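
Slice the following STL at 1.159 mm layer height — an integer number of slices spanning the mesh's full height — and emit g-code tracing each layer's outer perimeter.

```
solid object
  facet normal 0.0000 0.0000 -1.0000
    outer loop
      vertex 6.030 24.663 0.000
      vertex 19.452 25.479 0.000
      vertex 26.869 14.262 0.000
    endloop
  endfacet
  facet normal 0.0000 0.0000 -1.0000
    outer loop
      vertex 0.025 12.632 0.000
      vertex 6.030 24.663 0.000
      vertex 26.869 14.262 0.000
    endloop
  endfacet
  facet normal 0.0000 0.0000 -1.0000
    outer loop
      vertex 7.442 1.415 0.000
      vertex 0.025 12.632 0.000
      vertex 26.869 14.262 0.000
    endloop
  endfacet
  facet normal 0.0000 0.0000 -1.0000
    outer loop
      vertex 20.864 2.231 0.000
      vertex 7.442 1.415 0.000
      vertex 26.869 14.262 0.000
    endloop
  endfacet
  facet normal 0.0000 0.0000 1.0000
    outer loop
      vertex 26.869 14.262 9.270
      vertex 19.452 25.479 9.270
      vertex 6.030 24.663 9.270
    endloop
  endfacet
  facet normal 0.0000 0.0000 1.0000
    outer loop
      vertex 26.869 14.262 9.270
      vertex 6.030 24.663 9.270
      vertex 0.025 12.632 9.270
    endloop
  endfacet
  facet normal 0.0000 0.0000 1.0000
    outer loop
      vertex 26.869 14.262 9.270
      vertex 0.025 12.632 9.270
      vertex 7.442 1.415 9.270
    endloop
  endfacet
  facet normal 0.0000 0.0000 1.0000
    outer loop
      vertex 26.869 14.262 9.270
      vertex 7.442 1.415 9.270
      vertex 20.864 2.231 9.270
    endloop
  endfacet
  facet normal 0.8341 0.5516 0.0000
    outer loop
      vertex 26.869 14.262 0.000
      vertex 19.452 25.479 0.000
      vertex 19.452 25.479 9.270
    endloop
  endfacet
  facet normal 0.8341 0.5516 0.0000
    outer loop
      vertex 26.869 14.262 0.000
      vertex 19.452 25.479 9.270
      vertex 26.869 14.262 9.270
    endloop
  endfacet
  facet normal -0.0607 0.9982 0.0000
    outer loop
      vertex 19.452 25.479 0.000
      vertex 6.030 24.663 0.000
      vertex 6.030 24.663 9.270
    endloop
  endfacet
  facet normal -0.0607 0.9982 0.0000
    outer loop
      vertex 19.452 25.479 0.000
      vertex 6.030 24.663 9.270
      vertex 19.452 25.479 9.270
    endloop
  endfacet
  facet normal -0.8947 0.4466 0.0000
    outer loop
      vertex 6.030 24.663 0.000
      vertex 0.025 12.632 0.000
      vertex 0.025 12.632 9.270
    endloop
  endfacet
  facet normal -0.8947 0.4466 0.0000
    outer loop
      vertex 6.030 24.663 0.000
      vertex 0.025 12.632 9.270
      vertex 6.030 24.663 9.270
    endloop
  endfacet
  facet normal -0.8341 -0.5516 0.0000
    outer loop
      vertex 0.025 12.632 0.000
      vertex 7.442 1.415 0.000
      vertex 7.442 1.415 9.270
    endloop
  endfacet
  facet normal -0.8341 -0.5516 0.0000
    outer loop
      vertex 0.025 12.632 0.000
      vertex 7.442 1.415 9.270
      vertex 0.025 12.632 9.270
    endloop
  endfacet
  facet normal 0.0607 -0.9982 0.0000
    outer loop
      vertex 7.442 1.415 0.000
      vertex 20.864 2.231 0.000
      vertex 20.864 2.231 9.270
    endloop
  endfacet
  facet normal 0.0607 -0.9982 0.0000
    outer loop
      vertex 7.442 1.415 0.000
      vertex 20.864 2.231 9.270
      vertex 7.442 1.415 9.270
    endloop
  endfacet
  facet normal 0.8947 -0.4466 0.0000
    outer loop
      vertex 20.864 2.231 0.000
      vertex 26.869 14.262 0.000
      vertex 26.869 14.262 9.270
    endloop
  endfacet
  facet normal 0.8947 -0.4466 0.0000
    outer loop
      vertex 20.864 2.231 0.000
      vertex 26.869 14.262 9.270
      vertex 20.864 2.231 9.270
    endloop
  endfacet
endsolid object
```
; perimeter-only toolpath
G21 ; units = mm
G90 ; absolute positioning
G28 ; home
; layer 1
G0 Z1.159
G0 X26.869 Y14.262
G1 X19.452 Y25.479
G1 X6.030 Y24.663
G1 X0.025 Y12.632
G1 X7.442 Y1.415
G1 X20.864 Y2.231
G1 X26.869 Y14.262
; layer 2
G0 Z2.317
G0 X26.869 Y14.262
G1 X19.452 Y25.479
G1 X6.030 Y24.663
G1 X0.025 Y12.632
G1 X7.442 Y1.415
G1 X20.864 Y2.231
G1 X26.869 Y14.262
; layer 3
G0 Z3.476
G0 X26.869 Y14.262
G1 X19.452 Y25.479
G1 X6.030 Y24.663
G1 X0.025 Y12.632
G1 X7.442 Y1.415
G1 X20.864 Y2.231
G1 X26.869 Y14.262
; layer 4
G0 Z4.635
G0 X26.869 Y14.262
G1 X19.452 Y25.479
G1 X6.030 Y24.663
G1 X0.025 Y12.632
G1 X7.442 Y1.415
G1 X20.864 Y2.231
G1 X26.869 Y14.262
; layer 5
G0 Z5.794
G0 X26.869 Y14.262
G1 X19.452 Y25.479
G1 X6.030 Y24.663
G1 X0.025 Y12.632
G1 X7.442 Y1.415
G1 X20.864 Y2.231
G1 X26.869 Y14.262
; layer 6
G0 Z6.952
G0 X26.869 Y14.262
G1 X19.452 Y25.479
G1 X6.030 Y24.663
G1 X0.025 Y12.632
G1 X7.442 Y1.415
G1 X20.864 Y2.231
G1 X26.869 Y14.262
; layer 7
G0 Z8.111
G0 X26.869 Y14.262
G1 X19.452 Y25.479
G1 X6.030 Y24.663
G1 X0.025 Y12.632
G1 X7.442 Y1.415
G1 X20.864 Y2.231
G1 X26.869 Y14.262
; layer 8
G0 Z9.270
G0 X26.869 Y14.262
G1 X19.452 Y25.479
G1 X6.030 Y24.663
G1 X0.025 Y12.632
G1 X7.442 Y1.415
G1 X20.864 Y2.231
G1 X26.869 Y14.262
M2 ; end

The solid is a regular 6-sided prism (a cylinder approximated with 6 flat sides), circumscribed radius ≈ 13.4 mm, height ≈ 9.27 mm. Slicing at Δz = 1.159 mm — 8 equal slices spanning the solid's height, so layer i sits at z = i·h/8 — gives 8 non-empty perimeters. Each is a 6-segment closed polygon; G0 lifts to the layer z and rapids to the start vertex, then G1 traces the edges.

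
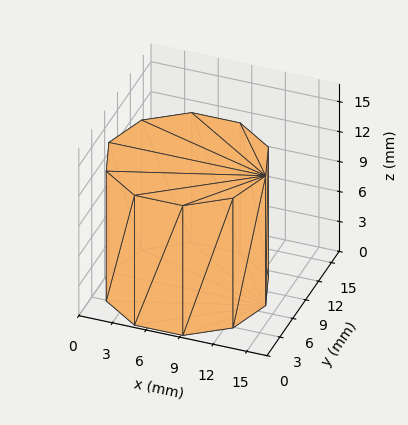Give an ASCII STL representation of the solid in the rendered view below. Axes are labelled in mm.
Reading the render: the shape is a regular 10-sided prism (a cylinder approximated with 10 flat sides), circumscribed radius ≈ 7 mm, height ≈ 13 mm (dimensions read to the nearest mm from the axis ticks). For the STL, each face is triangulated and given an outward normal.

solid part
  facet normal 0.0000 0.0000 -1.0000
    outer loop
      vertex 9.16 13.66 0.00
      vertex 12.66 11.11 0.00
      vertex 14.00 7.00 0.00
    endloop
  endfacet
  facet normal 0.0000 0.0000 -1.0000
    outer loop
      vertex 4.84 13.66 0.00
      vertex 9.16 13.66 0.00
      vertex 14.00 7.00 0.00
    endloop
  endfacet
  facet normal 0.0000 0.0000 -1.0000
    outer loop
      vertex 1.34 11.11 0.00
      vertex 4.84 13.66 0.00
      vertex 14.00 7.00 0.00
    endloop
  endfacet
  facet normal 0.0000 0.0000 -1.0000
    outer loop
      vertex 0.00 7.00 0.00
      vertex 1.34 11.11 0.00
      vertex 14.00 7.00 0.00
    endloop
  endfacet
  facet normal 0.0000 0.0000 -1.0000
    outer loop
      vertex 1.34 2.89 0.00
      vertex 0.00 7.00 0.00
      vertex 14.00 7.00 0.00
    endloop
  endfacet
  facet normal 0.0000 0.0000 -1.0000
    outer loop
      vertex 4.84 0.34 0.00
      vertex 1.34 2.89 0.00
      vertex 14.00 7.00 0.00
    endloop
  endfacet
  facet normal 0.0000 0.0000 -1.0000
    outer loop
      vertex 9.16 0.34 0.00
      vertex 4.84 0.34 0.00
      vertex 14.00 7.00 0.00
    endloop
  endfacet
  facet normal 0.0000 0.0000 -1.0000
    outer loop
      vertex 12.66 2.89 0.00
      vertex 9.16 0.34 0.00
      vertex 14.00 7.00 0.00
    endloop
  endfacet
  facet normal 0.0000 0.0000 1.0000
    outer loop
      vertex 14.00 7.00 13.00
      vertex 12.66 11.11 13.00
      vertex 9.16 13.66 13.00
    endloop
  endfacet
  facet normal 0.0000 0.0000 1.0000
    outer loop
      vertex 14.00 7.00 13.00
      vertex 9.16 13.66 13.00
      vertex 4.84 13.66 13.00
    endloop
  endfacet
  facet normal 0.0000 0.0000 1.0000
    outer loop
      vertex 14.00 7.00 13.00
      vertex 4.84 13.66 13.00
      vertex 1.34 11.11 13.00
    endloop
  endfacet
  facet normal 0.0000 0.0000 1.0000
    outer loop
      vertex 14.00 7.00 13.00
      vertex 1.34 11.11 13.00
      vertex 0.00 7.00 13.00
    endloop
  endfacet
  facet normal 0.0000 0.0000 1.0000
    outer loop
      vertex 14.00 7.00 13.00
      vertex 0.00 7.00 13.00
      vertex 1.34 2.89 13.00
    endloop
  endfacet
  facet normal 0.0000 0.0000 1.0000
    outer loop
      vertex 14.00 7.00 13.00
      vertex 1.34 2.89 13.00
      vertex 4.84 0.34 13.00
    endloop
  endfacet
  facet normal 0.0000 0.0000 1.0000
    outer loop
      vertex 14.00 7.00 13.00
      vertex 4.84 0.34 13.00
      vertex 9.16 0.34 13.00
    endloop
  endfacet
  facet normal 0.0000 0.0000 1.0000
    outer loop
      vertex 14.00 7.00 13.00
      vertex 9.16 0.34 13.00
      vertex 12.66 2.89 13.00
    endloop
  endfacet
  facet normal 0.9507 0.3100 0.0000
    outer loop
      vertex 14.00 7.00 0.00
      vertex 12.66 11.11 0.00
      vertex 12.66 11.11 13.00
    endloop
  endfacet
  facet normal 0.9507 0.3100 0.0000
    outer loop
      vertex 14.00 7.00 0.00
      vertex 12.66 11.11 13.00
      vertex 14.00 7.00 13.00
    endloop
  endfacet
  facet normal 0.5889 0.8082 0.0000
    outer loop
      vertex 12.66 11.11 0.00
      vertex 9.16 13.66 0.00
      vertex 9.16 13.66 13.00
    endloop
  endfacet
  facet normal 0.5889 0.8082 0.0000
    outer loop
      vertex 12.66 11.11 0.00
      vertex 9.16 13.66 13.00
      vertex 12.66 11.11 13.00
    endloop
  endfacet
  facet normal 0.0000 1.0000 0.0000
    outer loop
      vertex 9.16 13.66 0.00
      vertex 4.84 13.66 0.00
      vertex 4.84 13.66 13.00
    endloop
  endfacet
  facet normal 0.0000 1.0000 0.0000
    outer loop
      vertex 9.16 13.66 0.00
      vertex 4.84 13.66 13.00
      vertex 9.16 13.66 13.00
    endloop
  endfacet
  facet normal -0.5889 0.8082 0.0000
    outer loop
      vertex 4.84 13.66 0.00
      vertex 1.34 11.11 0.00
      vertex 1.34 11.11 13.00
    endloop
  endfacet
  facet normal -0.5889 0.8082 0.0000
    outer loop
      vertex 4.84 13.66 0.00
      vertex 1.34 11.11 13.00
      vertex 4.84 13.66 13.00
    endloop
  endfacet
  facet normal -0.9507 0.3100 0.0000
    outer loop
      vertex 1.34 11.11 0.00
      vertex 0.00 7.00 0.00
      vertex 0.00 7.00 13.00
    endloop
  endfacet
  facet normal -0.9507 0.3100 0.0000
    outer loop
      vertex 1.34 11.11 0.00
      vertex 0.00 7.00 13.00
      vertex 1.34 11.11 13.00
    endloop
  endfacet
  facet normal -0.9507 -0.3100 0.0000
    outer loop
      vertex 0.00 7.00 0.00
      vertex 1.34 2.89 0.00
      vertex 1.34 2.89 13.00
    endloop
  endfacet
  facet normal -0.9507 -0.3100 0.0000
    outer loop
      vertex 0.00 7.00 0.00
      vertex 1.34 2.89 13.00
      vertex 0.00 7.00 13.00
    endloop
  endfacet
  facet normal -0.5889 -0.8082 0.0000
    outer loop
      vertex 1.34 2.89 0.00
      vertex 4.84 0.34 0.00
      vertex 4.84 0.34 13.00
    endloop
  endfacet
  facet normal -0.5889 -0.8082 0.0000
    outer loop
      vertex 1.34 2.89 0.00
      vertex 4.84 0.34 13.00
      vertex 1.34 2.89 13.00
    endloop
  endfacet
  facet normal 0.0000 -1.0000 0.0000
    outer loop
      vertex 4.84 0.34 0.00
      vertex 9.16 0.34 0.00
      vertex 9.16 0.34 13.00
    endloop
  endfacet
  facet normal 0.0000 -1.0000 0.0000
    outer loop
      vertex 4.84 0.34 0.00
      vertex 9.16 0.34 13.00
      vertex 4.84 0.34 13.00
    endloop
  endfacet
  facet normal 0.5889 -0.8082 0.0000
    outer loop
      vertex 9.16 0.34 0.00
      vertex 12.66 2.89 0.00
      vertex 12.66 2.89 13.00
    endloop
  endfacet
  facet normal 0.5889 -0.8082 0.0000
    outer loop
      vertex 9.16 0.34 0.00
      vertex 12.66 2.89 13.00
      vertex 9.16 0.34 13.00
    endloop
  endfacet
  facet normal 0.9507 -0.3100 0.0000
    outer loop
      vertex 12.66 2.89 0.00
      vertex 14.00 7.00 0.00
      vertex 14.00 7.00 13.00
    endloop
  endfacet
  facet normal 0.9507 -0.3100 0.0000
    outer loop
      vertex 12.66 2.89 0.00
      vertex 14.00 7.00 13.00
      vertex 12.66 2.89 13.00
    endloop
  endfacet
endsolid part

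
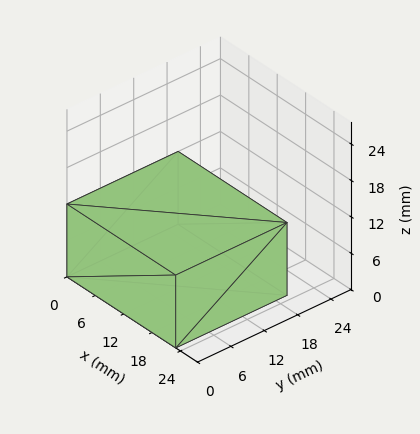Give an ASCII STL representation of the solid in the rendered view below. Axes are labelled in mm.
Reading the render: the shape is a rectangular box, roughly 23 × 20 mm footprint and 12 mm tall (dimensions read to the nearest mm from the axis ticks). For the STL, each face is triangulated and given an outward normal.

solid part
  facet normal 0.0000 0.0000 -1.0000
    outer loop
      vertex 23.00 20.00 0.00
      vertex 23.00 0.00 0.00
      vertex 0.00 0.00 0.00
    endloop
  endfacet
  facet normal 0.0000 0.0000 -1.0000
    outer loop
      vertex 0.00 20.00 0.00
      vertex 23.00 20.00 0.00
      vertex 0.00 0.00 0.00
    endloop
  endfacet
  facet normal 0.0000 0.0000 1.0000
    outer loop
      vertex 0.00 0.00 12.00
      vertex 23.00 0.00 12.00
      vertex 23.00 20.00 12.00
    endloop
  endfacet
  facet normal 0.0000 0.0000 1.0000
    outer loop
      vertex 0.00 0.00 12.00
      vertex 23.00 20.00 12.00
      vertex 0.00 20.00 12.00
    endloop
  endfacet
  facet normal 0.0000 -1.0000 0.0000
    outer loop
      vertex 0.00 0.00 0.00
      vertex 23.00 0.00 0.00
      vertex 23.00 0.00 12.00
    endloop
  endfacet
  facet normal 0.0000 -1.0000 0.0000
    outer loop
      vertex 0.00 0.00 0.00
      vertex 23.00 0.00 12.00
      vertex 0.00 0.00 12.00
    endloop
  endfacet
  facet normal 0.0000 1.0000 0.0000
    outer loop
      vertex 23.00 20.00 12.00
      vertex 23.00 20.00 0.00
      vertex 0.00 20.00 0.00
    endloop
  endfacet
  facet normal 0.0000 1.0000 0.0000
    outer loop
      vertex 0.00 20.00 12.00
      vertex 23.00 20.00 12.00
      vertex 0.00 20.00 0.00
    endloop
  endfacet
  facet normal -1.0000 0.0000 0.0000
    outer loop
      vertex 0.00 20.00 12.00
      vertex 0.00 20.00 0.00
      vertex 0.00 0.00 0.00
    endloop
  endfacet
  facet normal -1.0000 0.0000 0.0000
    outer loop
      vertex 0.00 0.00 12.00
      vertex 0.00 20.00 12.00
      vertex 0.00 0.00 0.00
    endloop
  endfacet
  facet normal 1.0000 0.0000 0.0000
    outer loop
      vertex 23.00 0.00 0.00
      vertex 23.00 20.00 0.00
      vertex 23.00 20.00 12.00
    endloop
  endfacet
  facet normal 1.0000 0.0000 0.0000
    outer loop
      vertex 23.00 0.00 0.00
      vertex 23.00 20.00 12.00
      vertex 23.00 0.00 12.00
    endloop
  endfacet
endsolid part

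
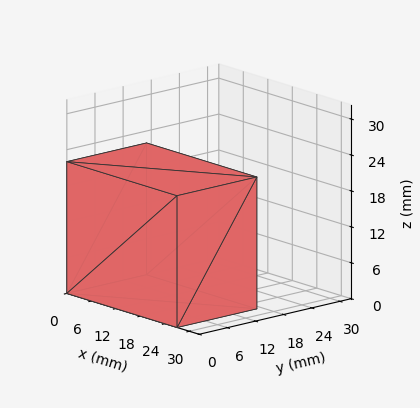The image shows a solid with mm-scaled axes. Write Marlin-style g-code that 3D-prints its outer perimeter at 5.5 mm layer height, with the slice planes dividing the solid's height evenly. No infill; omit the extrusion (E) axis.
Reading the render: the shape is a rectangular box, roughly 27 × 17 mm footprint and 22 mm tall (dimensions read to the nearest mm from the axis ticks). For the g-code, the solid's height is divided into equal slices at the stated Δz and each level perimeter traced with G1 moves after a G0 lift.

; perimeter-only toolpath
G21 ; units = mm
G90 ; absolute positioning
G28 ; home
; layer 1
G0 Z5.5
G0 X0.0 Y0.0
G1 X27.0 Y0.0
G1 X27.0 Y17.0
G1 X0.0 Y17.0
G1 X0.0 Y0.0
; layer 2
G0 Z11.0
G0 X0.0 Y0.0
G1 X27.0 Y0.0
G1 X27.0 Y17.0
G1 X0.0 Y17.0
G1 X0.0 Y0.0
; layer 3
G0 Z16.5
G0 X0.0 Y0.0
G1 X27.0 Y0.0
G1 X27.0 Y17.0
G1 X0.0 Y17.0
G1 X0.0 Y0.0
; layer 4
G0 Z22.0
G0 X0.0 Y0.0
G1 X27.0 Y0.0
G1 X27.0 Y17.0
G1 X0.0 Y17.0
G1 X0.0 Y0.0
M2 ; end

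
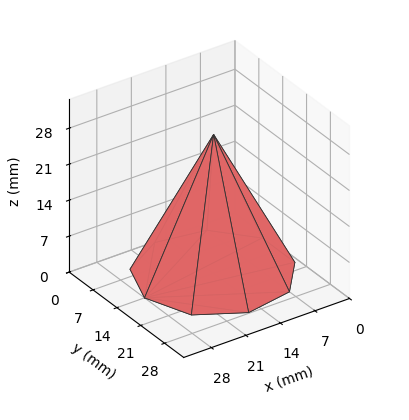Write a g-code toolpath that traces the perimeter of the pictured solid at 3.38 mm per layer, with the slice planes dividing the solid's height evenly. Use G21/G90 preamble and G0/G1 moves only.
Reading the render: the shape is a regular 9-sided pyramid, base circumscribed radius ≈ 14 mm, apex at z ≈ 27 mm (dimensions read to the nearest mm from the axis ticks). For the g-code, the solid's height is divided into equal slices at the stated Δz and each level perimeter traced with G1 moves after a G0 lift.

; perimeter-only toolpath
G21 ; units = mm
G90 ; absolute positioning
G28 ; home
; layer 1
G0 Z3.38
G0 X26.25 Y14.00
G1 X23.38 Y21.88
G1 X16.13 Y26.07
G1 X7.88 Y24.61
G1 X2.48 Y18.19
G1 X2.48 Y9.81
G1 X7.88 Y3.40
G1 X16.13 Y1.93
G1 X23.38 Y6.12
G1 X26.25 Y14.00
; layer 2
G0 Z6.75
G0 X24.50 Y14.00
G1 X22.04 Y20.75
G1 X15.82 Y24.34
G1 X8.75 Y23.09
G1 X4.13 Y17.59
G1 X4.13 Y10.41
G1 X8.75 Y4.91
G1 X15.82 Y3.66
G1 X22.04 Y7.25
G1 X24.50 Y14.00
; layer 3
G0 Z10.12
G0 X22.75 Y14.00
G1 X20.70 Y19.62
G1 X15.52 Y22.62
G1 X9.62 Y21.57
G1 X5.78 Y16.99
G1 X5.78 Y11.01
G1 X9.62 Y6.42
G1 X15.52 Y5.38
G1 X20.70 Y8.38
G1 X22.75 Y14.00
; layer 4
G0 Z13.50
G0 X21.00 Y14.00
G1 X19.36 Y18.50
G1 X15.21 Y20.89
G1 X10.50 Y20.06
G1 X7.42 Y16.39
G1 X7.42 Y11.61
G1 X10.50 Y7.94
G1 X15.21 Y7.11
G1 X19.36 Y9.50
G1 X21.00 Y14.00
; layer 5
G0 Z16.88
G0 X19.25 Y14.00
G1 X18.02 Y17.38
G1 X14.91 Y19.17
G1 X11.38 Y18.55
G1 X9.06 Y15.80
G1 X9.06 Y12.20
G1 X11.38 Y9.46
G1 X14.91 Y8.83
G1 X18.02 Y10.62
G1 X19.25 Y14.00
; layer 6
G0 Z20.25
G0 X17.50 Y14.00
G1 X16.68 Y16.25
G1 X14.61 Y17.45
G1 X12.25 Y17.03
G1 X10.71 Y15.20
G1 X10.71 Y12.80
G1 X12.25 Y10.97
G1 X14.61 Y10.55
G1 X16.68 Y11.75
G1 X17.50 Y14.00
; layer 7
G0 Z23.62
G0 X15.75 Y14.00
G1 X15.34 Y15.12
G1 X14.30 Y15.72
G1 X13.12 Y15.52
G1 X12.36 Y14.60
G1 X12.36 Y13.40
G1 X13.12 Y12.48
G1 X14.30 Y12.28
G1 X15.34 Y12.88
G1 X15.75 Y14.00
M2 ; end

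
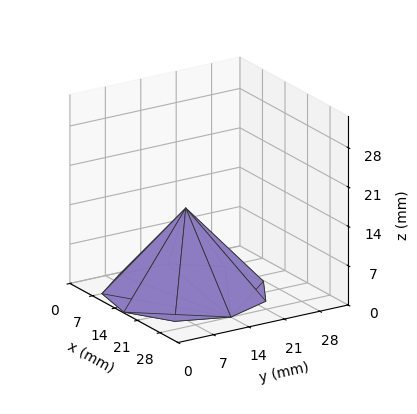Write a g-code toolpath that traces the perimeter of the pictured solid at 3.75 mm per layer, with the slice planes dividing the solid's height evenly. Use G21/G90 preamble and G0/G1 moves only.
Reading the render: the shape is a regular 9-sided pyramid, base circumscribed radius ≈ 14 mm, apex at z ≈ 15 mm (dimensions read to the nearest mm from the axis ticks). For the g-code, the solid's height is divided into equal slices at the stated Δz and each level perimeter traced with G1 moves after a G0 lift.

; perimeter-only toolpath
G21 ; units = mm
G90 ; absolute positioning
G28 ; home
; layer 1
G0 Z3.75
G0 X24.50 Y14.00
G1 X22.04 Y20.75
G1 X15.82 Y24.34
G1 X8.75 Y23.09
G1 X4.13 Y17.59
G1 X4.13 Y10.41
G1 X8.75 Y4.91
G1 X15.82 Y3.66
G1 X22.04 Y7.25
G1 X24.50 Y14.00
; layer 2
G0 Z7.50
G0 X21.00 Y14.00
G1 X19.36 Y18.50
G1 X15.21 Y20.89
G1 X10.50 Y20.06
G1 X7.42 Y16.39
G1 X7.42 Y11.61
G1 X10.50 Y7.94
G1 X15.21 Y7.11
G1 X19.36 Y9.50
G1 X21.00 Y14.00
; layer 3
G0 Z11.25
G0 X17.50 Y14.00
G1 X16.68 Y16.25
G1 X14.61 Y17.45
G1 X12.25 Y17.03
G1 X10.71 Y15.20
G1 X10.71 Y12.80
G1 X12.25 Y10.97
G1 X14.61 Y10.55
G1 X16.68 Y11.75
G1 X17.50 Y14.00
M2 ; end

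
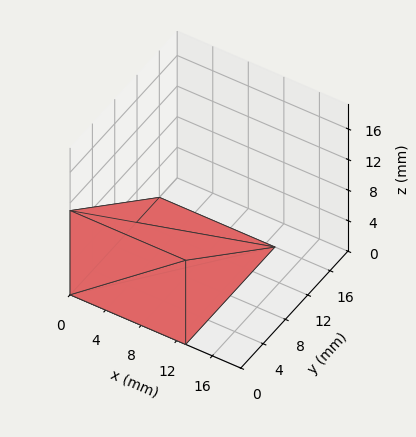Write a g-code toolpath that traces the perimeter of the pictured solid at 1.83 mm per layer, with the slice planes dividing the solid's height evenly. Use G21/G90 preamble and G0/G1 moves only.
Reading the render: the shape is a wedge (ramp): 13 × 16 mm base, rising to 11 mm along the y=0 edge and sloping linearly to z=0 at y=16 (dimensions read to the nearest mm from the axis ticks). For the g-code, the solid's height is divided into equal slices at the stated Δz and each level perimeter traced with G1 moves after a G0 lift.

; perimeter-only toolpath
G21 ; units = mm
G90 ; absolute positioning
G28 ; home
; layer 1
G0 Z1.83
G0 X0.00 Y0.00
G1 X13.00 Y0.00
G1 X13.00 Y13.33
G1 X0.00 Y13.33
G1 X0.00 Y0.00
; layer 2
G0 Z3.67
G0 X0.00 Y0.00
G1 X13.00 Y0.00
G1 X13.00 Y10.67
G1 X0.00 Y10.67
G1 X0.00 Y0.00
; layer 3
G0 Z5.50
G0 X0.00 Y0.00
G1 X13.00 Y0.00
G1 X13.00 Y8.00
G1 X0.00 Y8.00
G1 X0.00 Y0.00
; layer 4
G0 Z7.33
G0 X0.00 Y0.00
G1 X13.00 Y0.00
G1 X13.00 Y5.33
G1 X0.00 Y5.33
G1 X0.00 Y0.00
; layer 5
G0 Z9.17
G0 X0.00 Y0.00
G1 X13.00 Y0.00
G1 X13.00 Y2.67
G1 X0.00 Y2.67
G1 X0.00 Y0.00
M2 ; end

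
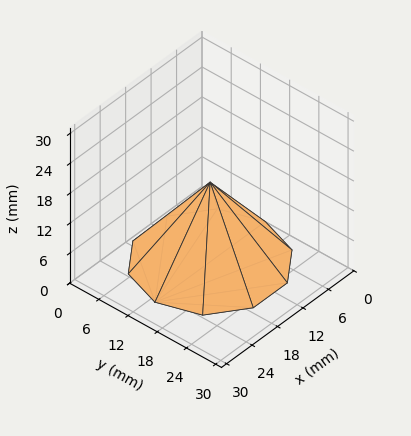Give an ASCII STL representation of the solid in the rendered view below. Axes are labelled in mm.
Reading the render: the shape is a regular 10-sided pyramid, base circumscribed radius ≈ 13 mm, apex at z ≈ 16 mm (dimensions read to the nearest mm from the axis ticks). For the STL, each face is triangulated and given an outward normal.

solid part
  facet normal 0.0000 0.0000 -1.0000
    outer loop
      vertex 17.02 25.36 0.00
      vertex 23.52 20.64 0.00
      vertex 26.00 13.00 0.00
    endloop
  endfacet
  facet normal 0.0000 0.0000 -1.0000
    outer loop
      vertex 8.98 25.36 0.00
      vertex 17.02 25.36 0.00
      vertex 26.00 13.00 0.00
    endloop
  endfacet
  facet normal 0.0000 0.0000 -1.0000
    outer loop
      vertex 2.48 20.64 0.00
      vertex 8.98 25.36 0.00
      vertex 26.00 13.00 0.00
    endloop
  endfacet
  facet normal 0.0000 0.0000 -1.0000
    outer loop
      vertex 0.00 13.00 0.00
      vertex 2.48 20.64 0.00
      vertex 26.00 13.00 0.00
    endloop
  endfacet
  facet normal 0.0000 0.0000 -1.0000
    outer loop
      vertex 2.48 5.36 0.00
      vertex 0.00 13.00 0.00
      vertex 26.00 13.00 0.00
    endloop
  endfacet
  facet normal 0.0000 0.0000 -1.0000
    outer loop
      vertex 8.98 0.64 0.00
      vertex 2.48 5.36 0.00
      vertex 26.00 13.00 0.00
    endloop
  endfacet
  facet normal 0.0000 0.0000 -1.0000
    outer loop
      vertex 17.02 0.64 0.00
      vertex 8.98 0.64 0.00
      vertex 26.00 13.00 0.00
    endloop
  endfacet
  facet normal 0.0000 0.0000 -1.0000
    outer loop
      vertex 23.52 5.36 0.00
      vertex 17.02 0.64 0.00
      vertex 26.00 13.00 0.00
    endloop
  endfacet
  facet normal 0.7526 0.2443 0.6115
    outer loop
      vertex 26.00 13.00 0.00
      vertex 23.52 20.64 0.00
      vertex 13.00 13.00 16.00
    endloop
  endfacet
  facet normal 0.4649 0.6403 0.6114
    outer loop
      vertex 23.52 20.64 0.00
      vertex 17.02 25.36 0.00
      vertex 13.00 13.00 16.00
    endloop
  endfacet
  facet normal 0.0000 0.7914 0.6113
    outer loop
      vertex 17.02 25.36 0.00
      vertex 8.98 25.36 0.00
      vertex 13.00 13.00 16.00
    endloop
  endfacet
  facet normal -0.4649 0.6403 0.6114
    outer loop
      vertex 8.98 25.36 0.00
      vertex 2.48 20.64 0.00
      vertex 13.00 13.00 16.00
    endloop
  endfacet
  facet normal -0.7526 0.2443 0.6115
    outer loop
      vertex 2.48 20.64 0.00
      vertex 0.00 13.00 0.00
      vertex 13.00 13.00 16.00
    endloop
  endfacet
  facet normal -0.7526 -0.2443 0.6115
    outer loop
      vertex 0.00 13.00 0.00
      vertex 2.48 5.36 0.00
      vertex 13.00 13.00 16.00
    endloop
  endfacet
  facet normal -0.4649 -0.6403 0.6114
    outer loop
      vertex 2.48 5.36 0.00
      vertex 8.98 0.64 0.00
      vertex 13.00 13.00 16.00
    endloop
  endfacet
  facet normal 0.0000 -0.7914 0.6113
    outer loop
      vertex 8.98 0.64 0.00
      vertex 17.02 0.64 0.00
      vertex 13.00 13.00 16.00
    endloop
  endfacet
  facet normal 0.4649 -0.6403 0.6114
    outer loop
      vertex 17.02 0.64 0.00
      vertex 23.52 5.36 0.00
      vertex 13.00 13.00 16.00
    endloop
  endfacet
  facet normal 0.7526 -0.2443 0.6115
    outer loop
      vertex 23.52 5.36 0.00
      vertex 26.00 13.00 0.00
      vertex 13.00 13.00 16.00
    endloop
  endfacet
endsolid part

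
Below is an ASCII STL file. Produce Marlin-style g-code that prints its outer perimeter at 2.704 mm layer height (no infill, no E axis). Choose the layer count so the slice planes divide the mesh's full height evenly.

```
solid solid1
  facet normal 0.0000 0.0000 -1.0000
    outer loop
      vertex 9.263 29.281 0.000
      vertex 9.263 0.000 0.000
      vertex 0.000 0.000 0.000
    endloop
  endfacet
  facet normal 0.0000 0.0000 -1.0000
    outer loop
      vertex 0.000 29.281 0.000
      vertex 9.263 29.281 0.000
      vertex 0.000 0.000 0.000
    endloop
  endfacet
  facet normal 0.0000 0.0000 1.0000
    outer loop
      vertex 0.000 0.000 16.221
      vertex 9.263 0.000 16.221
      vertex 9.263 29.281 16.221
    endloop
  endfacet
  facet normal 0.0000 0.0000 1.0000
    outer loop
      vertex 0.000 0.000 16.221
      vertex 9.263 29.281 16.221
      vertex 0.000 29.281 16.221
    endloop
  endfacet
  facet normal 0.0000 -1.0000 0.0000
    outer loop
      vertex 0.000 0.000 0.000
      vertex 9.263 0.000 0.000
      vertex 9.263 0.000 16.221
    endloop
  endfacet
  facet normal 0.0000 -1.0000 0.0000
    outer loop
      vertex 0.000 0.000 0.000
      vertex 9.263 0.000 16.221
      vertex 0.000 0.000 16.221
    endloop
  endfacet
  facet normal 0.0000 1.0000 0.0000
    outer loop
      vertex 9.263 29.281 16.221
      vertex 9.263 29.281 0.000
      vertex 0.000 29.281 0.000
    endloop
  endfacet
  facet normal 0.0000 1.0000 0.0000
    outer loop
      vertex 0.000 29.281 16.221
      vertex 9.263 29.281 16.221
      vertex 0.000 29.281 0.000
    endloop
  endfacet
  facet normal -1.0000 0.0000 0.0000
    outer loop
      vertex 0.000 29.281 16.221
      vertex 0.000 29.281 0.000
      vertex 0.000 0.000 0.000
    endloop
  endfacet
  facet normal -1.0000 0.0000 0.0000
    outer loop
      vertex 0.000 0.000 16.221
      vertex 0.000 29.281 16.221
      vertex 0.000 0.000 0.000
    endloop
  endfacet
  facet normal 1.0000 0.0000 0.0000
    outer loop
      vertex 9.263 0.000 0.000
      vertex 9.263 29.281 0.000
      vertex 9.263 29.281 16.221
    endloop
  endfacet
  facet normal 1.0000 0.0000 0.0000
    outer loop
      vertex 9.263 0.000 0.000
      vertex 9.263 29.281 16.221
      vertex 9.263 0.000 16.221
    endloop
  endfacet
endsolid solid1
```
; perimeter-only toolpath
G21 ; units = mm
G90 ; absolute positioning
G28 ; home
; layer 1
G0 Z2.704
G0 X0.000 Y0.000
G1 X9.263 Y0.000
G1 X9.263 Y29.281
G1 X0.000 Y29.281
G1 X0.000 Y0.000
; layer 2
G0 Z5.407
G0 X0.000 Y0.000
G1 X9.263 Y0.000
G1 X9.263 Y29.281
G1 X0.000 Y29.281
G1 X0.000 Y0.000
; layer 3
G0 Z8.111
G0 X0.000 Y0.000
G1 X9.263 Y0.000
G1 X9.263 Y29.281
G1 X0.000 Y29.281
G1 X0.000 Y0.000
; layer 4
G0 Z10.814
G0 X0.000 Y0.000
G1 X9.263 Y0.000
G1 X9.263 Y29.281
G1 X0.000 Y29.281
G1 X0.000 Y0.000
; layer 5
G0 Z13.518
G0 X0.000 Y0.000
G1 X9.263 Y0.000
G1 X9.263 Y29.281
G1 X0.000 Y29.281
G1 X0.000 Y0.000
; layer 6
G0 Z16.221
G0 X0.000 Y0.000
G1 X9.263 Y0.000
G1 X9.263 Y29.281
G1 X0.000 Y29.281
G1 X0.000 Y0.000
M2 ; end

The solid is a rectangular box, roughly 9.26 × 29.3 mm footprint and 16.2 mm tall. Slicing at Δz = 2.704 mm — 6 equal slices spanning the solid's height, so layer i sits at z = i·h/6 — gives 6 non-empty perimeters. Each is a 4-segment closed polygon; G0 lifts to the layer z and rapids to the start vertex, then G1 traces the edges.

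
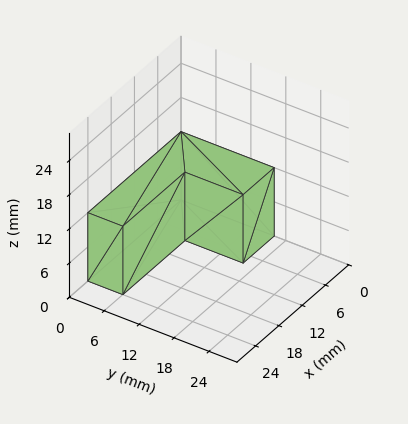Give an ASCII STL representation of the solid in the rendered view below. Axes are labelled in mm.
Reading the render: the shape is an L-shaped prism: outer 24 × 16 mm, arm thicknesses ≈ 6 mm (horizontal) and 8 mm (vertical), extruded 12 mm in z (dimensions read to the nearest mm from the axis ticks). For the STL, each face is triangulated and given an outward normal.

solid part
  facet normal 0.0000 0.0000 -1.0000
    outer loop
      vertex 24.000 6.000 0.000
      vertex 24.000 0.000 0.000
      vertex 0.000 0.000 0.000
    endloop
  endfacet
  facet normal 0.0000 0.0000 -1.0000
    outer loop
      vertex 8.000 6.000 0.000
      vertex 24.000 6.000 0.000
      vertex 0.000 0.000 0.000
    endloop
  endfacet
  facet normal 0.0000 0.0000 -1.0000
    outer loop
      vertex 8.000 16.000 0.000
      vertex 8.000 6.000 0.000
      vertex 0.000 0.000 0.000
    endloop
  endfacet
  facet normal 0.0000 0.0000 -1.0000
    outer loop
      vertex 0.000 16.000 0.000
      vertex 8.000 16.000 0.000
      vertex 0.000 0.000 0.000
    endloop
  endfacet
  facet normal 0.0000 0.0000 1.0000
    outer loop
      vertex 0.000 0.000 12.000
      vertex 24.000 0.000 12.000
      vertex 24.000 6.000 12.000
    endloop
  endfacet
  facet normal 0.0000 0.0000 1.0000
    outer loop
      vertex 0.000 0.000 12.000
      vertex 24.000 6.000 12.000
      vertex 8.000 6.000 12.000
    endloop
  endfacet
  facet normal 0.0000 0.0000 1.0000
    outer loop
      vertex 0.000 0.000 12.000
      vertex 8.000 6.000 12.000
      vertex 8.000 16.000 12.000
    endloop
  endfacet
  facet normal 0.0000 0.0000 1.0000
    outer loop
      vertex 0.000 0.000 12.000
      vertex 8.000 16.000 12.000
      vertex 0.000 16.000 12.000
    endloop
  endfacet
  facet normal 0.0000 -1.0000 0.0000
    outer loop
      vertex 0.000 0.000 0.000
      vertex 24.000 0.000 0.000
      vertex 24.000 0.000 12.000
    endloop
  endfacet
  facet normal 0.0000 -1.0000 0.0000
    outer loop
      vertex 0.000 0.000 0.000
      vertex 24.000 0.000 12.000
      vertex 0.000 0.000 12.000
    endloop
  endfacet
  facet normal 1.0000 0.0000 0.0000
    outer loop
      vertex 24.000 0.000 0.000
      vertex 24.000 6.000 0.000
      vertex 24.000 6.000 12.000
    endloop
  endfacet
  facet normal 1.0000 0.0000 0.0000
    outer loop
      vertex 24.000 0.000 0.000
      vertex 24.000 6.000 12.000
      vertex 24.000 0.000 12.000
    endloop
  endfacet
  facet normal 0.0000 1.0000 0.0000
    outer loop
      vertex 24.000 6.000 0.000
      vertex 8.000 6.000 0.000
      vertex 8.000 6.000 12.000
    endloop
  endfacet
  facet normal 0.0000 1.0000 0.0000
    outer loop
      vertex 24.000 6.000 0.000
      vertex 8.000 6.000 12.000
      vertex 24.000 6.000 12.000
    endloop
  endfacet
  facet normal 1.0000 0.0000 0.0000
    outer loop
      vertex 8.000 6.000 0.000
      vertex 8.000 16.000 0.000
      vertex 8.000 16.000 12.000
    endloop
  endfacet
  facet normal 1.0000 0.0000 0.0000
    outer loop
      vertex 8.000 6.000 0.000
      vertex 8.000 16.000 12.000
      vertex 8.000 6.000 12.000
    endloop
  endfacet
  facet normal 0.0000 1.0000 0.0000
    outer loop
      vertex 8.000 16.000 0.000
      vertex 0.000 16.000 0.000
      vertex 0.000 16.000 12.000
    endloop
  endfacet
  facet normal 0.0000 1.0000 0.0000
    outer loop
      vertex 8.000 16.000 0.000
      vertex 0.000 16.000 12.000
      vertex 8.000 16.000 12.000
    endloop
  endfacet
  facet normal -1.0000 0.0000 0.0000
    outer loop
      vertex 0.000 16.000 0.000
      vertex 0.000 0.000 0.000
      vertex 0.000 0.000 12.000
    endloop
  endfacet
  facet normal -1.0000 0.0000 0.0000
    outer loop
      vertex 0.000 16.000 0.000
      vertex 0.000 0.000 12.000
      vertex 0.000 16.000 12.000
    endloop
  endfacet
endsolid part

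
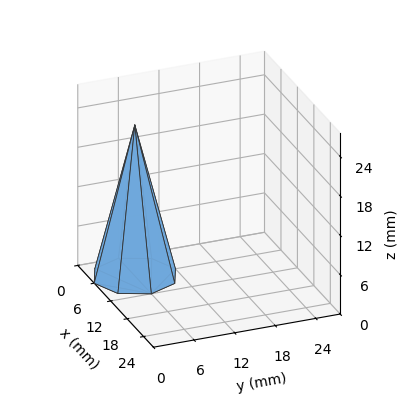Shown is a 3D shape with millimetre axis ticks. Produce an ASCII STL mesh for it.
Reading the render: the shape is a regular 8-sided pyramid, base circumscribed radius ≈ 6 mm, apex at z ≈ 23 mm (dimensions read to the nearest mm from the axis ticks). For the STL, each face is triangulated and given an outward normal.

solid part
  facet normal 0.0000 0.0000 -1.0000
    outer loop
      vertex 6.0 12.0 0.0
      vertex 10.2 10.2 0.0
      vertex 12.0 6.0 0.0
    endloop
  endfacet
  facet normal 0.0000 0.0000 -1.0000
    outer loop
      vertex 1.8 10.2 0.0
      vertex 6.0 12.0 0.0
      vertex 12.0 6.0 0.0
    endloop
  endfacet
  facet normal 0.0000 0.0000 -1.0000
    outer loop
      vertex 0.0 6.0 0.0
      vertex 1.8 10.2 0.0
      vertex 12.0 6.0 0.0
    endloop
  endfacet
  facet normal 0.0000 0.0000 -1.0000
    outer loop
      vertex 1.8 1.8 0.0
      vertex 0.0 6.0 0.0
      vertex 12.0 6.0 0.0
    endloop
  endfacet
  facet normal 0.0000 0.0000 -1.0000
    outer loop
      vertex 6.0 0.0 0.0
      vertex 1.8 1.8 0.0
      vertex 12.0 6.0 0.0
    endloop
  endfacet
  facet normal 0.0000 0.0000 -1.0000
    outer loop
      vertex 10.2 1.8 0.0
      vertex 6.0 0.0 0.0
      vertex 12.0 6.0 0.0
    endloop
  endfacet
  facet normal 0.8938 0.3831 0.2332
    outer loop
      vertex 12.0 6.0 0.0
      vertex 10.2 10.2 0.0
      vertex 6.0 6.0 23.0
    endloop
  endfacet
  facet normal 0.3831 0.8938 0.2332
    outer loop
      vertex 10.2 10.2 0.0
      vertex 6.0 12.0 0.0
      vertex 6.0 6.0 23.0
    endloop
  endfacet
  facet normal -0.3831 0.8938 0.2332
    outer loop
      vertex 6.0 12.0 0.0
      vertex 1.8 10.2 0.0
      vertex 6.0 6.0 23.0
    endloop
  endfacet
  facet normal -0.8938 0.3831 0.2332
    outer loop
      vertex 1.8 10.2 0.0
      vertex 0.0 6.0 0.0
      vertex 6.0 6.0 23.0
    endloop
  endfacet
  facet normal -0.8938 -0.3831 0.2332
    outer loop
      vertex 0.0 6.0 0.0
      vertex 1.8 1.8 0.0
      vertex 6.0 6.0 23.0
    endloop
  endfacet
  facet normal -0.3831 -0.8938 0.2332
    outer loop
      vertex 1.8 1.8 0.0
      vertex 6.0 0.0 0.0
      vertex 6.0 6.0 23.0
    endloop
  endfacet
  facet normal 0.3831 -0.8938 0.2332
    outer loop
      vertex 6.0 0.0 0.0
      vertex 10.2 1.8 0.0
      vertex 6.0 6.0 23.0
    endloop
  endfacet
  facet normal 0.8938 -0.3831 0.2332
    outer loop
      vertex 10.2 1.8 0.0
      vertex 12.0 6.0 0.0
      vertex 6.0 6.0 23.0
    endloop
  endfacet
endsolid part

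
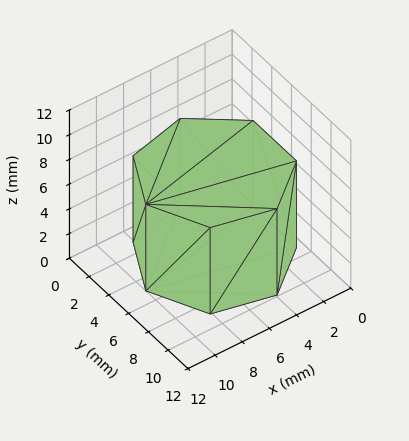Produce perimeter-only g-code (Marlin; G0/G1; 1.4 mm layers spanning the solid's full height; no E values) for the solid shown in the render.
Reading the render: the shape is a regular 7-sided prism (a cylinder approximated with 7 flat sides), circumscribed radius ≈ 5 mm, height ≈ 7 mm (dimensions read to the nearest mm from the axis ticks). For the g-code, the solid's height is divided into equal slices at the stated Δz and each level perimeter traced with G1 moves after a G0 lift.

; perimeter-only toolpath
G21 ; units = mm
G90 ; absolute positioning
G28 ; home
; layer 1
G0 Z1.4
G0 X10.0 Y5.0
G1 X8.1 Y8.9
G1 X3.9 Y9.9
G1 X0.5 Y7.2
G1 X0.5 Y2.8
G1 X3.9 Y0.1
G1 X8.1 Y1.1
G1 X10.0 Y5.0
; layer 2
G0 Z2.8
G0 X10.0 Y5.0
G1 X8.1 Y8.9
G1 X3.9 Y9.9
G1 X0.5 Y7.2
G1 X0.5 Y2.8
G1 X3.9 Y0.1
G1 X8.1 Y1.1
G1 X10.0 Y5.0
; layer 3
G0 Z4.2
G0 X10.0 Y5.0
G1 X8.1 Y8.9
G1 X3.9 Y9.9
G1 X0.5 Y7.2
G1 X0.5 Y2.8
G1 X3.9 Y0.1
G1 X8.1 Y1.1
G1 X10.0 Y5.0
; layer 4
G0 Z5.6
G0 X10.0 Y5.0
G1 X8.1 Y8.9
G1 X3.9 Y9.9
G1 X0.5 Y7.2
G1 X0.5 Y2.8
G1 X3.9 Y0.1
G1 X8.1 Y1.1
G1 X10.0 Y5.0
; layer 5
G0 Z7.0
G0 X10.0 Y5.0
G1 X8.1 Y8.9
G1 X3.9 Y9.9
G1 X0.5 Y7.2
G1 X0.5 Y2.8
G1 X3.9 Y0.1
G1 X8.1 Y1.1
G1 X10.0 Y5.0
M2 ; end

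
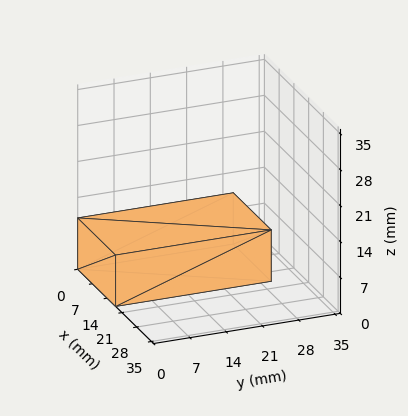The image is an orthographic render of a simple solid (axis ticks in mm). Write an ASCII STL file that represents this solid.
Reading the render: the shape is a rectangular box, roughly 18 × 30 mm footprint and 10 mm tall (dimensions read to the nearest mm from the axis ticks). For the STL, each face is triangulated and given an outward normal.

solid part
  facet normal 0.0000 0.0000 -1.0000
    outer loop
      vertex 18.000 30.000 0.000
      vertex 18.000 0.000 0.000
      vertex 0.000 0.000 0.000
    endloop
  endfacet
  facet normal 0.0000 0.0000 -1.0000
    outer loop
      vertex 0.000 30.000 0.000
      vertex 18.000 30.000 0.000
      vertex 0.000 0.000 0.000
    endloop
  endfacet
  facet normal 0.0000 0.0000 1.0000
    outer loop
      vertex 0.000 0.000 10.000
      vertex 18.000 0.000 10.000
      vertex 18.000 30.000 10.000
    endloop
  endfacet
  facet normal 0.0000 0.0000 1.0000
    outer loop
      vertex 0.000 0.000 10.000
      vertex 18.000 30.000 10.000
      vertex 0.000 30.000 10.000
    endloop
  endfacet
  facet normal 0.0000 -1.0000 0.0000
    outer loop
      vertex 0.000 0.000 0.000
      vertex 18.000 0.000 0.000
      vertex 18.000 0.000 10.000
    endloop
  endfacet
  facet normal 0.0000 -1.0000 0.0000
    outer loop
      vertex 0.000 0.000 0.000
      vertex 18.000 0.000 10.000
      vertex 0.000 0.000 10.000
    endloop
  endfacet
  facet normal 0.0000 1.0000 0.0000
    outer loop
      vertex 18.000 30.000 10.000
      vertex 18.000 30.000 0.000
      vertex 0.000 30.000 0.000
    endloop
  endfacet
  facet normal 0.0000 1.0000 0.0000
    outer loop
      vertex 0.000 30.000 10.000
      vertex 18.000 30.000 10.000
      vertex 0.000 30.000 0.000
    endloop
  endfacet
  facet normal -1.0000 0.0000 0.0000
    outer loop
      vertex 0.000 30.000 10.000
      vertex 0.000 30.000 0.000
      vertex 0.000 0.000 0.000
    endloop
  endfacet
  facet normal -1.0000 0.0000 0.0000
    outer loop
      vertex 0.000 0.000 10.000
      vertex 0.000 30.000 10.000
      vertex 0.000 0.000 0.000
    endloop
  endfacet
  facet normal 1.0000 0.0000 0.0000
    outer loop
      vertex 18.000 0.000 0.000
      vertex 18.000 30.000 0.000
      vertex 18.000 30.000 10.000
    endloop
  endfacet
  facet normal 1.0000 0.0000 0.0000
    outer loop
      vertex 18.000 0.000 0.000
      vertex 18.000 30.000 10.000
      vertex 18.000 0.000 10.000
    endloop
  endfacet
endsolid part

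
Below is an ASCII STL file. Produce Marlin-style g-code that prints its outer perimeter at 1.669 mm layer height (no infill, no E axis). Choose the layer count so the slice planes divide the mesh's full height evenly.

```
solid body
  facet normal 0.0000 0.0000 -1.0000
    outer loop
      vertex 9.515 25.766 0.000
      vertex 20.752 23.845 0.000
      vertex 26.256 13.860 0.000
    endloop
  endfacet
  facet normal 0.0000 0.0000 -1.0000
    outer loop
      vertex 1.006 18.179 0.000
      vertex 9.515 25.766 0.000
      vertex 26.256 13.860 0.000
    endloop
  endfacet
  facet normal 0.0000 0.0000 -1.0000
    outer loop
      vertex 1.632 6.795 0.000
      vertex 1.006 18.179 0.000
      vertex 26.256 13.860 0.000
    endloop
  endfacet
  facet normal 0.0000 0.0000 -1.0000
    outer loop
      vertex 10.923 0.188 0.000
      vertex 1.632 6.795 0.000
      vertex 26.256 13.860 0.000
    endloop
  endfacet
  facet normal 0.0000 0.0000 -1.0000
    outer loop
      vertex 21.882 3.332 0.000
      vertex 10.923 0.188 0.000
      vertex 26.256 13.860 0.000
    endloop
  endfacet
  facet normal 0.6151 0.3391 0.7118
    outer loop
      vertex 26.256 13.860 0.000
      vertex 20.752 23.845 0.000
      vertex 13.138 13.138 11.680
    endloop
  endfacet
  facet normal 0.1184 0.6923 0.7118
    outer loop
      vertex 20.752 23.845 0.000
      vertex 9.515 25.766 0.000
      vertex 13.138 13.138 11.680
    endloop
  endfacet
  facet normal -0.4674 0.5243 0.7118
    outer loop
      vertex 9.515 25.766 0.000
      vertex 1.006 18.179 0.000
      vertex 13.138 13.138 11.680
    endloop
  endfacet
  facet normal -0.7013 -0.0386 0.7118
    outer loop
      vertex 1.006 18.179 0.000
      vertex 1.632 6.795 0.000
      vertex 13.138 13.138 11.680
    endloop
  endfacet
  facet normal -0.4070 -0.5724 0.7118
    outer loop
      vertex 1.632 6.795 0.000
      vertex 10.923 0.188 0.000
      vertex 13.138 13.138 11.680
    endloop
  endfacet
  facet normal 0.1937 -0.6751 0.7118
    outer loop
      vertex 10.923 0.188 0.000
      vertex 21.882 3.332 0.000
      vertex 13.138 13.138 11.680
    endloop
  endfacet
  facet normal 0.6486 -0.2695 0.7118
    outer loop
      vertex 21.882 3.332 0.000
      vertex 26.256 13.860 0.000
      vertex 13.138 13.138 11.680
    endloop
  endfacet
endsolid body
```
; perimeter-only toolpath
G21 ; units = mm
G90 ; absolute positioning
G28 ; home
; layer 1
G0 Z1.669
G0 X24.382 Y13.757
G1 X19.664 Y22.315
G1 X10.033 Y23.962
G1 X2.739 Y17.459
G1 X3.276 Y7.701
G1 X11.239 Y2.038
G1 X20.633 Y4.733
G1 X24.382 Y13.757
; layer 2
G0 Z3.337
G0 X22.508 Y13.654
G1 X18.577 Y20.786
G1 X10.550 Y22.158
G1 X4.472 Y16.739
G1 X4.919 Y8.607
G1 X11.556 Y3.888
G1 X19.384 Y6.134
G1 X22.508 Y13.654
; layer 3
G0 Z5.006
G0 X20.634 Y13.551
G1 X17.489 Y19.256
G1 X11.068 Y20.354
G1 X6.205 Y16.019
G1 X6.563 Y9.513
G1 X11.872 Y5.738
G1 X18.135 Y7.535
G1 X20.634 Y13.551
; layer 4
G0 Z6.674
G0 X18.760 Y13.447
G1 X16.401 Y17.727
G1 X11.585 Y18.550
G1 X7.939 Y15.298
G1 X8.207 Y10.420
G1 X12.189 Y7.588
G1 X16.885 Y8.935
G1 X18.760 Y13.447
; layer 5
G0 Z8.343
G0 X16.886 Y13.344
G1 X15.313 Y16.197
G1 X12.103 Y16.746
G1 X9.672 Y14.578
G1 X9.851 Y11.326
G1 X12.505 Y9.438
G1 X15.636 Y10.336
G1 X16.886 Y13.344
; layer 6
G0 Z10.011
G0 X15.012 Y13.241
G1 X14.226 Y14.668
G1 X12.620 Y14.942
G1 X11.405 Y13.858
G1 X11.494 Y12.232
G1 X12.822 Y11.288
G1 X14.387 Y11.737
G1 X15.012 Y13.241
M2 ; end

The solid is a regular 7-sided pyramid, base circumscribed radius ≈ 13.1 mm, apex at z ≈ 11.7 mm. Slicing at Δz = 1.669 mm — 7 equal slices spanning the solid's height, so layer i sits at z = i·h/7 — gives 6 non-empty perimeters. Each is a 7-segment closed polygon; G0 lifts to the layer z and rapids to the start vertex, then G1 traces the edges. The cross-section shrinks linearly with z (the slice at the apex is degenerate and omitted).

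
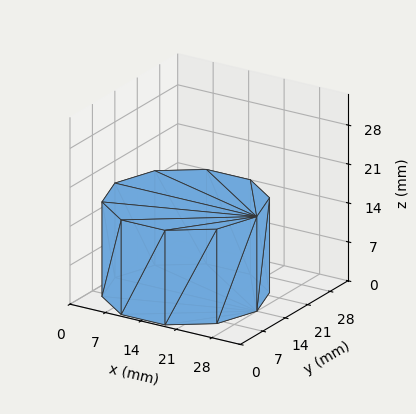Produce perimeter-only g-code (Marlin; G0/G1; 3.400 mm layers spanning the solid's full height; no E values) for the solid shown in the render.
Reading the render: the shape is a regular 10-sided prism (a cylinder approximated with 10 flat sides), circumscribed radius ≈ 14 mm, height ≈ 17 mm (dimensions read to the nearest mm from the axis ticks). For the g-code, the solid's height is divided into equal slices at the stated Δz and each level perimeter traced with G1 moves after a G0 lift.

; perimeter-only toolpath
G21 ; units = mm
G90 ; absolute positioning
G28 ; home
; layer 1
G0 Z3.400
G0 X28.000 Y14.000
G1 X25.326 Y22.229
G1 X18.326 Y27.315
G1 X9.674 Y27.315
G1 X2.674 Y22.229
G1 X0.000 Y14.000
G1 X2.674 Y5.771
G1 X9.674 Y0.685
G1 X18.326 Y0.685
G1 X25.326 Y5.771
G1 X28.000 Y14.000
; layer 2
G0 Z6.800
G0 X28.000 Y14.000
G1 X25.326 Y22.229
G1 X18.326 Y27.315
G1 X9.674 Y27.315
G1 X2.674 Y22.229
G1 X0.000 Y14.000
G1 X2.674 Y5.771
G1 X9.674 Y0.685
G1 X18.326 Y0.685
G1 X25.326 Y5.771
G1 X28.000 Y14.000
; layer 3
G0 Z10.200
G0 X28.000 Y14.000
G1 X25.326 Y22.229
G1 X18.326 Y27.315
G1 X9.674 Y27.315
G1 X2.674 Y22.229
G1 X0.000 Y14.000
G1 X2.674 Y5.771
G1 X9.674 Y0.685
G1 X18.326 Y0.685
G1 X25.326 Y5.771
G1 X28.000 Y14.000
; layer 4
G0 Z13.600
G0 X28.000 Y14.000
G1 X25.326 Y22.229
G1 X18.326 Y27.315
G1 X9.674 Y27.315
G1 X2.674 Y22.229
G1 X0.000 Y14.000
G1 X2.674 Y5.771
G1 X9.674 Y0.685
G1 X18.326 Y0.685
G1 X25.326 Y5.771
G1 X28.000 Y14.000
; layer 5
G0 Z17.000
G0 X28.000 Y14.000
G1 X25.326 Y22.229
G1 X18.326 Y27.315
G1 X9.674 Y27.315
G1 X2.674 Y22.229
G1 X0.000 Y14.000
G1 X2.674 Y5.771
G1 X9.674 Y0.685
G1 X18.326 Y0.685
G1 X25.326 Y5.771
G1 X28.000 Y14.000
M2 ; end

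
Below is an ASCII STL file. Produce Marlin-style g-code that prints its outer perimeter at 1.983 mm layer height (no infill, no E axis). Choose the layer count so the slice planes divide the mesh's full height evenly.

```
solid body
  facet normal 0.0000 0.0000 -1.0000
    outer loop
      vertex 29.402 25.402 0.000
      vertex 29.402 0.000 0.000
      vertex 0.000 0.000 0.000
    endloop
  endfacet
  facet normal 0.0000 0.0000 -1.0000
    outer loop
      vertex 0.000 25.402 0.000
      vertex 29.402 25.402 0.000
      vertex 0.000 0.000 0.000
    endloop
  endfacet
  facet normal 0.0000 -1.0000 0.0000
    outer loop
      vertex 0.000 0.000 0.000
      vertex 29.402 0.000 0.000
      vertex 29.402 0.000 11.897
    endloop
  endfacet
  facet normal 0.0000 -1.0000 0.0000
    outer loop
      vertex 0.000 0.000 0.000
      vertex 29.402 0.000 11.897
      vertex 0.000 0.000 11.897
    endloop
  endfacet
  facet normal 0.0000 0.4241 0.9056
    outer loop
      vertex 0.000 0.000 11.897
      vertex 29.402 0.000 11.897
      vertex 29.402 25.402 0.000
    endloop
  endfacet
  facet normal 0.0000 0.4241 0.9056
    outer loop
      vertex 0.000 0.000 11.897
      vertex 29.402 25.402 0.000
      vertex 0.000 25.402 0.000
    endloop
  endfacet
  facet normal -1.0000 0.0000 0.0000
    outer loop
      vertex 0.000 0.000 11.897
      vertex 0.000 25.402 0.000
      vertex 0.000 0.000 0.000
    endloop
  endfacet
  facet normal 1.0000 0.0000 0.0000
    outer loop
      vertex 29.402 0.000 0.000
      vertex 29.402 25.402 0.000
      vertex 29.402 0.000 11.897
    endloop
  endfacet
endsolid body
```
; perimeter-only toolpath
G21 ; units = mm
G90 ; absolute positioning
G28 ; home
; layer 1
G0 Z1.983
G0 X0.000 Y0.000
G1 X29.402 Y0.000
G1 X29.402 Y21.168
G1 X0.000 Y21.168
G1 X0.000 Y0.000
; layer 2
G0 Z3.966
G0 X0.000 Y0.000
G1 X29.402 Y0.000
G1 X29.402 Y16.935
G1 X0.000 Y16.935
G1 X0.000 Y0.000
; layer 3
G0 Z5.949
G0 X0.000 Y0.000
G1 X29.402 Y0.000
G1 X29.402 Y12.701
G1 X0.000 Y12.701
G1 X0.000 Y0.000
; layer 4
G0 Z7.931
G0 X0.000 Y0.000
G1 X29.402 Y0.000
G1 X29.402 Y8.467
G1 X0.000 Y8.467
G1 X0.000 Y0.000
; layer 5
G0 Z9.914
G0 X0.000 Y0.000
G1 X29.402 Y0.000
G1 X29.402 Y4.234
G1 X0.000 Y4.234
G1 X0.000 Y0.000
M2 ; end

The solid is a wedge (ramp): 29.4 × 25.4 mm base, rising to 11.9 mm along the y=0 edge and sloping linearly to z=0 at y=25.4. Slicing at Δz = 1.983 mm — 6 equal slices spanning the solid's height, so layer i sits at z = i·h/6 — gives 5 non-empty perimeters. Each is a 4-segment closed polygon; G0 lifts to the layer z and rapids to the start vertex, then G1 traces the edges. The cross-section shrinks linearly with z (the slice at the apex is degenerate and omitted).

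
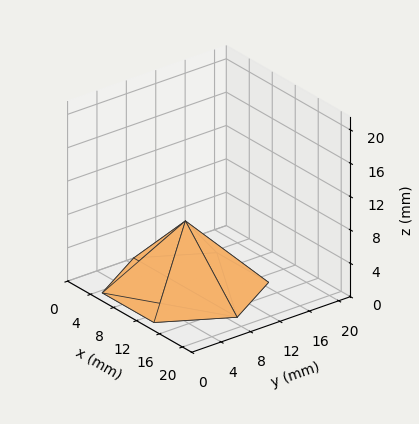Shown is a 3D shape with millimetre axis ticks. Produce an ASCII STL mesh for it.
Reading the render: the shape is a regular 6-sided pyramid, base circumscribed radius ≈ 9 mm, apex at z ≈ 8 mm (dimensions read to the nearest mm from the axis ticks). For the STL, each face is triangulated and given an outward normal.

solid part
  facet normal 0.0000 0.0000 -1.0000
    outer loop
      vertex 4.5 16.8 0.0
      vertex 13.5 16.8 0.0
      vertex 18.0 9.0 0.0
    endloop
  endfacet
  facet normal 0.0000 0.0000 -1.0000
    outer loop
      vertex 0.0 9.0 0.0
      vertex 4.5 16.8 0.0
      vertex 18.0 9.0 0.0
    endloop
  endfacet
  facet normal 0.0000 0.0000 -1.0000
    outer loop
      vertex 4.5 1.2 0.0
      vertex 0.0 9.0 0.0
      vertex 18.0 9.0 0.0
    endloop
  endfacet
  facet normal 0.0000 0.0000 -1.0000
    outer loop
      vertex 13.5 1.2 0.0
      vertex 4.5 1.2 0.0
      vertex 18.0 9.0 0.0
    endloop
  endfacet
  facet normal 0.6204 0.3579 0.6979
    outer loop
      vertex 18.0 9.0 0.0
      vertex 13.5 16.8 0.0
      vertex 9.0 9.0 8.0
    endloop
  endfacet
  facet normal 0.0000 0.7160 0.6981
    outer loop
      vertex 13.5 16.8 0.0
      vertex 4.5 16.8 0.0
      vertex 9.0 9.0 8.0
    endloop
  endfacet
  facet normal -0.6204 0.3579 0.6979
    outer loop
      vertex 4.5 16.8 0.0
      vertex 0.0 9.0 0.0
      vertex 9.0 9.0 8.0
    endloop
  endfacet
  facet normal -0.6204 -0.3579 0.6979
    outer loop
      vertex 0.0 9.0 0.0
      vertex 4.5 1.2 0.0
      vertex 9.0 9.0 8.0
    endloop
  endfacet
  facet normal 0.0000 -0.7160 0.6981
    outer loop
      vertex 4.5 1.2 0.0
      vertex 13.5 1.2 0.0
      vertex 9.0 9.0 8.0
    endloop
  endfacet
  facet normal 0.6204 -0.3579 0.6979
    outer loop
      vertex 13.5 1.2 0.0
      vertex 18.0 9.0 0.0
      vertex 9.0 9.0 8.0
    endloop
  endfacet
endsolid part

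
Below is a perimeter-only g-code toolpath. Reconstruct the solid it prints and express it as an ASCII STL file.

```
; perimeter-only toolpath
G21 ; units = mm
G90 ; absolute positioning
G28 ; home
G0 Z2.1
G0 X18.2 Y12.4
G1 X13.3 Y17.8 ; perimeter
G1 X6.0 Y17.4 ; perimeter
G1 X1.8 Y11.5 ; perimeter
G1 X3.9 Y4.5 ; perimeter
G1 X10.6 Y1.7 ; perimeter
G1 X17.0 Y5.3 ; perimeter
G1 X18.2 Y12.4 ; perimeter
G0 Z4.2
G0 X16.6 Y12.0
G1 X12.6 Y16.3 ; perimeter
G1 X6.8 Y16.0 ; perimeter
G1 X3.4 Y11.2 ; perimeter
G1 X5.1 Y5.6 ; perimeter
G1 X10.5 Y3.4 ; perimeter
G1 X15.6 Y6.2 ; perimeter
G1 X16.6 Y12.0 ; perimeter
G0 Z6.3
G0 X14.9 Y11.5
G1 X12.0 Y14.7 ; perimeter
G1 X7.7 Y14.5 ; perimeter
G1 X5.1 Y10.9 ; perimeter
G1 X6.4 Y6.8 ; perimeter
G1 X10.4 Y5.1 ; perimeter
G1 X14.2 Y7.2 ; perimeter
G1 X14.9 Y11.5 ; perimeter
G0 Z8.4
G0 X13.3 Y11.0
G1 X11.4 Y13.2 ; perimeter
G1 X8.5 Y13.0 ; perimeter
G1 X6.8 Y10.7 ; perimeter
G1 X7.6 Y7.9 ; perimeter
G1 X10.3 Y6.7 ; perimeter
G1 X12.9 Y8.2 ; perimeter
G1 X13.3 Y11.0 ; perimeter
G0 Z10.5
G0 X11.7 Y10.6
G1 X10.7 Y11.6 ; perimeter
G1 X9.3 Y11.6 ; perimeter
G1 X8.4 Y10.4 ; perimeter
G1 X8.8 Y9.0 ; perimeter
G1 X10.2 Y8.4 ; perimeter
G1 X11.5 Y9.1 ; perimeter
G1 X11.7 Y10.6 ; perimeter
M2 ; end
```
solid part
  facet normal 0.0000 0.0000 -1.0000
    outer loop
      vertex 5.2 18.9 0.0
      vertex 13.9 19.4 0.0
      vertex 19.8 12.9 0.0
    endloop
  endfacet
  facet normal 0.0000 0.0000 -1.0000
    outer loop
      vertex 0.1 11.8 0.0
      vertex 5.2 18.9 0.0
      vertex 19.8 12.9 0.0
    endloop
  endfacet
  facet normal 0.0000 0.0000 -1.0000
    outer loop
      vertex 2.6 3.4 0.0
      vertex 0.1 11.8 0.0
      vertex 19.8 12.9 0.0
    endloop
  endfacet
  facet normal 0.0000 0.0000 -1.0000
    outer loop
      vertex 10.7 0.0 0.0
      vertex 2.6 3.4 0.0
      vertex 19.8 12.9 0.0
    endloop
  endfacet
  facet normal 0.0000 0.0000 -1.0000
    outer loop
      vertex 18.4 4.3 0.0
      vertex 10.7 0.0 0.0
      vertex 19.8 12.9 0.0
    endloop
  endfacet
  facet normal 0.6011 0.5456 0.5840
    outer loop
      vertex 19.8 12.9 0.0
      vertex 13.9 19.4 0.0
      vertex 10.1 10.1 12.6
    endloop
  endfacet
  facet normal -0.0466 0.8104 0.5841
    outer loop
      vertex 13.9 19.4 0.0
      vertex 5.2 18.9 0.0
      vertex 10.1 10.1 12.6
    endloop
  endfacet
  facet normal -0.6581 0.4727 0.5861
    outer loop
      vertex 5.2 18.9 0.0
      vertex 0.1 11.8 0.0
      vertex 10.1 10.1 12.6
    endloop
  endfacet
  facet normal -0.7770 -0.2313 0.5855
    outer loop
      vertex 0.1 11.8 0.0
      vertex 2.6 3.4 0.0
      vertex 10.1 10.1 12.6
    endloop
  endfacet
  facet normal -0.3140 -0.7480 0.5847
    outer loop
      vertex 2.6 3.4 0.0
      vertex 10.7 0.0 0.0
      vertex 10.1 10.1 12.6
    endloop
  endfacet
  facet normal 0.3951 -0.7075 0.5859
    outer loop
      vertex 10.7 0.0 0.0
      vertex 18.4 4.3 0.0
      vertex 10.1 10.1 12.6
    endloop
  endfacet
  facet normal 0.7994 -0.1301 0.5865
    outer loop
      vertex 18.4 4.3 0.0
      vertex 19.8 12.9 0.0
      vertex 10.1 10.1 12.6
    endloop
  endfacet
endsolid part

The G0 Z moves step by Δz≈2.1 mm. The G1 loops shrink linearly with z, so the solid tapers from its base footprint up to z≈12.6. Closing with a flat bottom cap and the tapered top and triangulating gives 12 facets — a regular 7-sided pyramid, base circumscribed radius ≈ 10.1 mm, apex at z ≈ 12.6 mm.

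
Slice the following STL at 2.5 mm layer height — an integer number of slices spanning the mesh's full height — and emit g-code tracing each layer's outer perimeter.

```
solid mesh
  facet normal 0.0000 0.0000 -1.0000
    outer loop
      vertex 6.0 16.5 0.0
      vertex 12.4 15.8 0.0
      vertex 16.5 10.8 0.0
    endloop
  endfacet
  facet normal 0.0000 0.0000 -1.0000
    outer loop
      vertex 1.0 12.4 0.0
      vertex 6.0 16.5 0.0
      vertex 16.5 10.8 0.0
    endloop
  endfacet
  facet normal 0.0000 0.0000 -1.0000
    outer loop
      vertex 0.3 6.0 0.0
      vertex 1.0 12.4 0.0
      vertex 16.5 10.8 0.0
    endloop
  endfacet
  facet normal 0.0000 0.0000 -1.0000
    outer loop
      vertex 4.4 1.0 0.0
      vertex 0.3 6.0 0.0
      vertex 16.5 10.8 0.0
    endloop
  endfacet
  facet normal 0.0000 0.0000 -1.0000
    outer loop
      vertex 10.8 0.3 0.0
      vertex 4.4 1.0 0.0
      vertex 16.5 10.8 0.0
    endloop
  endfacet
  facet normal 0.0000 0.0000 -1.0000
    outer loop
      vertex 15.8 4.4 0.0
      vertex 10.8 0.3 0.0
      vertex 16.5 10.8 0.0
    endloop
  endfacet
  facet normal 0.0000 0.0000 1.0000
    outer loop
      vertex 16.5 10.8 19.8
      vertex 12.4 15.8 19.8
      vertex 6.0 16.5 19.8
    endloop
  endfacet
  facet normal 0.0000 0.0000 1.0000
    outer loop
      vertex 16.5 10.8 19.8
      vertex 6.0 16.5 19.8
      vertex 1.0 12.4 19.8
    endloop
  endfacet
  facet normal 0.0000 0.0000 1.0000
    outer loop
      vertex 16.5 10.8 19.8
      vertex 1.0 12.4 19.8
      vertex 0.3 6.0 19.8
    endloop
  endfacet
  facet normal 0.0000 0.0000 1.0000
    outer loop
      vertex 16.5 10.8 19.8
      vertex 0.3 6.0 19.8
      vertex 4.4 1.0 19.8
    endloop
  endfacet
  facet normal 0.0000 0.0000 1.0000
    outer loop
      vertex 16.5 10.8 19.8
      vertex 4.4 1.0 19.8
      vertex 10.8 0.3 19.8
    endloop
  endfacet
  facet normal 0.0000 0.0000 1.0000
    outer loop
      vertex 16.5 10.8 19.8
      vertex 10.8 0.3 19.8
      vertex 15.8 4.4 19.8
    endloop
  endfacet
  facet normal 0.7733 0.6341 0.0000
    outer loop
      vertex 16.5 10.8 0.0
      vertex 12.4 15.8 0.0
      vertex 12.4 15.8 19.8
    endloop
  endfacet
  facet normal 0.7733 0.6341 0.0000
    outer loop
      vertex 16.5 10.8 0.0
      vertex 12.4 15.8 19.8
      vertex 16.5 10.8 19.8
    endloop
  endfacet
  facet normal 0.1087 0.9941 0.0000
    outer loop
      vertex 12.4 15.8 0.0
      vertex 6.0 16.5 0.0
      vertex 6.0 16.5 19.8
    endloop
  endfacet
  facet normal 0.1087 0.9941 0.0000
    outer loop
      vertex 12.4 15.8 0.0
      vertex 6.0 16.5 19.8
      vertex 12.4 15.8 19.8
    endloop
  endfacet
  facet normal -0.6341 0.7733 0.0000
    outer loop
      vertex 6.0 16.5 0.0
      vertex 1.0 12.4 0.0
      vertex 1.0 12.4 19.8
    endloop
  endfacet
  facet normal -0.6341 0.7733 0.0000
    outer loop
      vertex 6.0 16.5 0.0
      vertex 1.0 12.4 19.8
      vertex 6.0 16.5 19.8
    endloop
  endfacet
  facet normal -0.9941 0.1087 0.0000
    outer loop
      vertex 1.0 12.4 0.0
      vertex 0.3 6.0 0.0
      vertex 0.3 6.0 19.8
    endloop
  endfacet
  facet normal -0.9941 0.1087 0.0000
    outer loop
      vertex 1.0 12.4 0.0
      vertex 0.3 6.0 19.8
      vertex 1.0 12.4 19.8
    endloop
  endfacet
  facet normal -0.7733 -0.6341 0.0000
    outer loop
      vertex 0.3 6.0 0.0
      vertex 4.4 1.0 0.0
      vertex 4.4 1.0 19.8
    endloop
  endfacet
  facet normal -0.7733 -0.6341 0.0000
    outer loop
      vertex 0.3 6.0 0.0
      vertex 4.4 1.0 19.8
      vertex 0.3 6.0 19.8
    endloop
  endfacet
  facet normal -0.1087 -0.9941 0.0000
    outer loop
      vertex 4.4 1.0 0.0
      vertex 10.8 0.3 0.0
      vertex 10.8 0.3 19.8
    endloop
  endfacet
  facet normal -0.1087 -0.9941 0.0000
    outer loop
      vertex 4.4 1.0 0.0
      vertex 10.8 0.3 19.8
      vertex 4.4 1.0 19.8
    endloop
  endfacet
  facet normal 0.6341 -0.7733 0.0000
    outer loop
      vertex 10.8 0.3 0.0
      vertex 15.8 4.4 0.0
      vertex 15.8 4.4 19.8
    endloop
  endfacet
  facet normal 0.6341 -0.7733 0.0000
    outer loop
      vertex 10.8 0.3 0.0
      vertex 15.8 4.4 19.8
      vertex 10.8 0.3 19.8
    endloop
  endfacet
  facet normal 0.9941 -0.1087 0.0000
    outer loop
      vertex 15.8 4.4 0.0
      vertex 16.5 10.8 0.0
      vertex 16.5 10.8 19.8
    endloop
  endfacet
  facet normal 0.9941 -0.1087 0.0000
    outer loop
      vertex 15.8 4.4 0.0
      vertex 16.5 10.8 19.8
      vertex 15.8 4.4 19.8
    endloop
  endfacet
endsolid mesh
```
; perimeter-only toolpath
G21 ; units = mm
G90 ; absolute positioning
G28 ; home
; layer 1
G0 Z2.5
G0 X16.5 Y10.8
G1 X12.4 Y15.8
G1 X6.0 Y16.5
G1 X1.0 Y12.4
G1 X0.3 Y6.0
G1 X4.4 Y1.0
G1 X10.8 Y0.3
G1 X15.8 Y4.4
G1 X16.5 Y10.8
; layer 2
G0 Z5.0
G0 X16.5 Y10.8
G1 X12.4 Y15.8
G1 X6.0 Y16.5
G1 X1.0 Y12.4
G1 X0.3 Y6.0
G1 X4.4 Y1.0
G1 X10.8 Y0.3
G1 X15.8 Y4.4
G1 X16.5 Y10.8
; layer 3
G0 Z7.4
G0 X16.5 Y10.8
G1 X12.4 Y15.8
G1 X6.0 Y16.5
G1 X1.0 Y12.4
G1 X0.3 Y6.0
G1 X4.4 Y1.0
G1 X10.8 Y0.3
G1 X15.8 Y4.4
G1 X16.5 Y10.8
; layer 4
G0 Z9.9
G0 X16.5 Y10.8
G1 X12.4 Y15.8
G1 X6.0 Y16.5
G1 X1.0 Y12.4
G1 X0.3 Y6.0
G1 X4.4 Y1.0
G1 X10.8 Y0.3
G1 X15.8 Y4.4
G1 X16.5 Y10.8
; layer 5
G0 Z12.4
G0 X16.5 Y10.8
G1 X12.4 Y15.8
G1 X6.0 Y16.5
G1 X1.0 Y12.4
G1 X0.3 Y6.0
G1 X4.4 Y1.0
G1 X10.8 Y0.3
G1 X15.8 Y4.4
G1 X16.5 Y10.8
; layer 6
G0 Z14.9
G0 X16.5 Y10.8
G1 X12.4 Y15.8
G1 X6.0 Y16.5
G1 X1.0 Y12.4
G1 X0.3 Y6.0
G1 X4.4 Y1.0
G1 X10.8 Y0.3
G1 X15.8 Y4.4
G1 X16.5 Y10.8
; layer 7
G0 Z17.3
G0 X16.5 Y10.8
G1 X12.4 Y15.8
G1 X6.0 Y16.5
G1 X1.0 Y12.4
G1 X0.3 Y6.0
G1 X4.4 Y1.0
G1 X10.8 Y0.3
G1 X15.8 Y4.4
G1 X16.5 Y10.8
; layer 8
G0 Z19.8
G0 X16.5 Y10.8
G1 X12.4 Y15.8
G1 X6.0 Y16.5
G1 X1.0 Y12.4
G1 X0.3 Y6.0
G1 X4.4 Y1.0
G1 X10.8 Y0.3
G1 X15.8 Y4.4
G1 X16.5 Y10.8
M2 ; end

The solid is a regular 8-sided prism (a cylinder approximated with 8 flat sides), circumscribed radius ≈ 8.4 mm, height ≈ 19.8 mm. Slicing at Δz = 2.5 mm — 8 equal slices spanning the solid's height, so layer i sits at z = i·h/8 — gives 8 non-empty perimeters. Each is a 8-segment closed polygon; G0 lifts to the layer z and rapids to the start vertex, then G1 traces the edges.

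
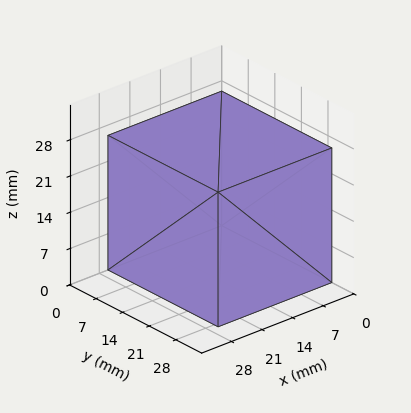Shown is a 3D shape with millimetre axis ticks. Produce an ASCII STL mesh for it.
Reading the render: the shape is a rectangular box, roughly 26 × 29 mm footprint and 26 mm tall (dimensions read to the nearest mm from the axis ticks). For the STL, each face is triangulated and given an outward normal.

solid part
  facet normal 0.0000 0.0000 -1.0000
    outer loop
      vertex 26.00 29.00 0.00
      vertex 26.00 0.00 0.00
      vertex 0.00 0.00 0.00
    endloop
  endfacet
  facet normal 0.0000 0.0000 -1.0000
    outer loop
      vertex 0.00 29.00 0.00
      vertex 26.00 29.00 0.00
      vertex 0.00 0.00 0.00
    endloop
  endfacet
  facet normal 0.0000 0.0000 1.0000
    outer loop
      vertex 0.00 0.00 26.00
      vertex 26.00 0.00 26.00
      vertex 26.00 29.00 26.00
    endloop
  endfacet
  facet normal 0.0000 0.0000 1.0000
    outer loop
      vertex 0.00 0.00 26.00
      vertex 26.00 29.00 26.00
      vertex 0.00 29.00 26.00
    endloop
  endfacet
  facet normal 0.0000 -1.0000 0.0000
    outer loop
      vertex 0.00 0.00 0.00
      vertex 26.00 0.00 0.00
      vertex 26.00 0.00 26.00
    endloop
  endfacet
  facet normal 0.0000 -1.0000 0.0000
    outer loop
      vertex 0.00 0.00 0.00
      vertex 26.00 0.00 26.00
      vertex 0.00 0.00 26.00
    endloop
  endfacet
  facet normal 0.0000 1.0000 0.0000
    outer loop
      vertex 26.00 29.00 26.00
      vertex 26.00 29.00 0.00
      vertex 0.00 29.00 0.00
    endloop
  endfacet
  facet normal 0.0000 1.0000 0.0000
    outer loop
      vertex 0.00 29.00 26.00
      vertex 26.00 29.00 26.00
      vertex 0.00 29.00 0.00
    endloop
  endfacet
  facet normal -1.0000 0.0000 0.0000
    outer loop
      vertex 0.00 29.00 26.00
      vertex 0.00 29.00 0.00
      vertex 0.00 0.00 0.00
    endloop
  endfacet
  facet normal -1.0000 0.0000 0.0000
    outer loop
      vertex 0.00 0.00 26.00
      vertex 0.00 29.00 26.00
      vertex 0.00 0.00 0.00
    endloop
  endfacet
  facet normal 1.0000 0.0000 0.0000
    outer loop
      vertex 26.00 0.00 0.00
      vertex 26.00 29.00 0.00
      vertex 26.00 29.00 26.00
    endloop
  endfacet
  facet normal 1.0000 0.0000 0.0000
    outer loop
      vertex 26.00 0.00 0.00
      vertex 26.00 29.00 26.00
      vertex 26.00 0.00 26.00
    endloop
  endfacet
endsolid part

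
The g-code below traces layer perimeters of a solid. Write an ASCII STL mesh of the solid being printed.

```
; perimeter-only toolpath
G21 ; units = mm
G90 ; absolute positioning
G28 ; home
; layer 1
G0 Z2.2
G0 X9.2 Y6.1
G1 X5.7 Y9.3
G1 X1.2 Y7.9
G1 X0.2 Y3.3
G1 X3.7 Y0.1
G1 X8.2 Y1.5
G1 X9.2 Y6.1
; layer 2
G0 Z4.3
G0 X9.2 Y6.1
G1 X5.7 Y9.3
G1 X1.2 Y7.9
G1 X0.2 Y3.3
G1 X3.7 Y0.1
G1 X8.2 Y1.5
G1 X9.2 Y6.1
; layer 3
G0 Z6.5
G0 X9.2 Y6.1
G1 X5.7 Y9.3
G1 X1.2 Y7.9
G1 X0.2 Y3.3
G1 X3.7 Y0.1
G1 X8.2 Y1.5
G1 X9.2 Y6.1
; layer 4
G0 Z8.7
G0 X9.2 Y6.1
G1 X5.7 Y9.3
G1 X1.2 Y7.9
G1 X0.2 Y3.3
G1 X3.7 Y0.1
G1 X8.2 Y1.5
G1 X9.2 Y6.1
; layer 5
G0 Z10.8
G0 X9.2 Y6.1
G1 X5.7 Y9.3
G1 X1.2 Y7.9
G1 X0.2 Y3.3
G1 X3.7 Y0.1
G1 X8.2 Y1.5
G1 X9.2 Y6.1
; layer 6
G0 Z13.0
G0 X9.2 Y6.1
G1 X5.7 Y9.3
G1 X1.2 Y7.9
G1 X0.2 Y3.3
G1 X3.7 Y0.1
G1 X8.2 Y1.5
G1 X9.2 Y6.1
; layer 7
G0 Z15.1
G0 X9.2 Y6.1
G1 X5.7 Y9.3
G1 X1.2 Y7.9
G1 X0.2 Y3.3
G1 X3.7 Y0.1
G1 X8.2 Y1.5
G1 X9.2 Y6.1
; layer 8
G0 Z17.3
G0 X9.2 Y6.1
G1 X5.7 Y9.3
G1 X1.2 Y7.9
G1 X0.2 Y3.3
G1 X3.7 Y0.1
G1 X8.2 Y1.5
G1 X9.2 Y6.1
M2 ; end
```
solid part
  facet normal 0.0000 0.0000 -1.0000
    outer loop
      vertex 1.2 7.9 0.0
      vertex 5.7 9.3 0.0
      vertex 9.2 6.1 0.0
    endloop
  endfacet
  facet normal 0.0000 0.0000 -1.0000
    outer loop
      vertex 0.2 3.3 0.0
      vertex 1.2 7.9 0.0
      vertex 9.2 6.1 0.0
    endloop
  endfacet
  facet normal 0.0000 0.0000 -1.0000
    outer loop
      vertex 3.7 0.1 0.0
      vertex 0.2 3.3 0.0
      vertex 9.2 6.1 0.0
    endloop
  endfacet
  facet normal 0.0000 0.0000 -1.0000
    outer loop
      vertex 8.2 1.5 0.0
      vertex 3.7 0.1 0.0
      vertex 9.2 6.1 0.0
    endloop
  endfacet
  facet normal 0.0000 0.0000 1.0000
    outer loop
      vertex 9.2 6.1 17.3
      vertex 5.7 9.3 17.3
      vertex 1.2 7.9 17.3
    endloop
  endfacet
  facet normal 0.0000 0.0000 1.0000
    outer loop
      vertex 9.2 6.1 17.3
      vertex 1.2 7.9 17.3
      vertex 0.2 3.3 17.3
    endloop
  endfacet
  facet normal 0.0000 0.0000 1.0000
    outer loop
      vertex 9.2 6.1 17.3
      vertex 0.2 3.3 17.3
      vertex 3.7 0.1 17.3
    endloop
  endfacet
  facet normal 0.0000 0.0000 1.0000
    outer loop
      vertex 9.2 6.1 17.3
      vertex 3.7 0.1 17.3
      vertex 8.2 1.5 17.3
    endloop
  endfacet
  facet normal 0.6748 0.7380 0.0000
    outer loop
      vertex 9.2 6.1 0.0
      vertex 5.7 9.3 0.0
      vertex 5.7 9.3 17.3
    endloop
  endfacet
  facet normal 0.6748 0.7380 0.0000
    outer loop
      vertex 9.2 6.1 0.0
      vertex 5.7 9.3 17.3
      vertex 9.2 6.1 17.3
    endloop
  endfacet
  facet normal -0.2971 0.9549 0.0000
    outer loop
      vertex 5.7 9.3 0.0
      vertex 1.2 7.9 0.0
      vertex 1.2 7.9 17.3
    endloop
  endfacet
  facet normal -0.2971 0.9549 0.0000
    outer loop
      vertex 5.7 9.3 0.0
      vertex 1.2 7.9 17.3
      vertex 5.7 9.3 17.3
    endloop
  endfacet
  facet normal -0.9772 0.2124 0.0000
    outer loop
      vertex 1.2 7.9 0.0
      vertex 0.2 3.3 0.0
      vertex 0.2 3.3 17.3
    endloop
  endfacet
  facet normal -0.9772 0.2124 0.0000
    outer loop
      vertex 1.2 7.9 0.0
      vertex 0.2 3.3 17.3
      vertex 1.2 7.9 17.3
    endloop
  endfacet
  facet normal -0.6748 -0.7380 0.0000
    outer loop
      vertex 0.2 3.3 0.0
      vertex 3.7 0.1 0.0
      vertex 3.7 0.1 17.3
    endloop
  endfacet
  facet normal -0.6748 -0.7380 0.0000
    outer loop
      vertex 0.2 3.3 0.0
      vertex 3.7 0.1 17.3
      vertex 0.2 3.3 17.3
    endloop
  endfacet
  facet normal 0.2971 -0.9549 0.0000
    outer loop
      vertex 3.7 0.1 0.0
      vertex 8.2 1.5 0.0
      vertex 8.2 1.5 17.3
    endloop
  endfacet
  facet normal 0.2971 -0.9549 0.0000
    outer loop
      vertex 3.7 0.1 0.0
      vertex 8.2 1.5 17.3
      vertex 3.7 0.1 17.3
    endloop
  endfacet
  facet normal 0.9772 -0.2124 0.0000
    outer loop
      vertex 8.2 1.5 0.0
      vertex 9.2 6.1 0.0
      vertex 9.2 6.1 17.3
    endloop
  endfacet
  facet normal 0.9772 -0.2124 0.0000
    outer loop
      vertex 8.2 1.5 0.0
      vertex 9.2 6.1 17.3
      vertex 8.2 1.5 17.3
    endloop
  endfacet
endsolid part

The G0 Z moves step by Δz≈2.2 mm. Every layer's G1 loop is the same polygon, so the solid is a straight extrusion of it from z=0 to z≈17.3. Closing with flat bottom and top caps and triangulating gives 20 facets — a regular 6-sided prism (a cylinder approximated with 6 flat sides), circumscribed radius ≈ 4.7 mm, height ≈ 17.3 mm.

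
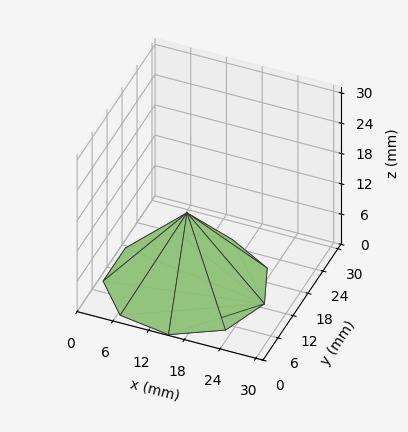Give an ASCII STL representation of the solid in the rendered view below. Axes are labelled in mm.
Reading the render: the shape is a regular 9-sided pyramid, base circumscribed radius ≈ 13 mm, apex at z ≈ 14 mm (dimensions read to the nearest mm from the axis ticks). For the STL, each face is triangulated and given an outward normal.

solid part
  facet normal 0.0000 0.0000 -1.0000
    outer loop
      vertex 15.257 25.803 0.000
      vertex 22.959 21.356 0.000
      vertex 26.000 13.000 0.000
    endloop
  endfacet
  facet normal 0.0000 0.0000 -1.0000
    outer loop
      vertex 6.500 24.258 0.000
      vertex 15.257 25.803 0.000
      vertex 26.000 13.000 0.000
    endloop
  endfacet
  facet normal 0.0000 0.0000 -1.0000
    outer loop
      vertex 0.784 17.446 0.000
      vertex 6.500 24.258 0.000
      vertex 26.000 13.000 0.000
    endloop
  endfacet
  facet normal 0.0000 0.0000 -1.0000
    outer loop
      vertex 0.784 8.554 0.000
      vertex 0.784 17.446 0.000
      vertex 26.000 13.000 0.000
    endloop
  endfacet
  facet normal 0.0000 0.0000 -1.0000
    outer loop
      vertex 6.500 1.742 0.000
      vertex 0.784 8.554 0.000
      vertex 26.000 13.000 0.000
    endloop
  endfacet
  facet normal 0.0000 0.0000 -1.0000
    outer loop
      vertex 15.257 0.197 0.000
      vertex 6.500 1.742 0.000
      vertex 26.000 13.000 0.000
    endloop
  endfacet
  facet normal 0.0000 0.0000 -1.0000
    outer loop
      vertex 22.959 4.644 0.000
      vertex 15.257 0.197 0.000
      vertex 26.000 13.000 0.000
    endloop
  endfacet
  facet normal 0.7080 0.2577 0.6575
    outer loop
      vertex 26.000 13.000 0.000
      vertex 22.959 21.356 0.000
      vertex 13.000 13.000 14.000
    endloop
  endfacet
  facet normal 0.3768 0.6525 0.6575
    outer loop
      vertex 22.959 21.356 0.000
      vertex 15.257 25.803 0.000
      vertex 13.000 13.000 14.000
    endloop
  endfacet
  facet normal -0.1309 0.7420 0.6575
    outer loop
      vertex 15.257 25.803 0.000
      vertex 6.500 24.258 0.000
      vertex 13.000 13.000 14.000
    endloop
  endfacet
  facet normal -0.5772 0.4843 0.6575
    outer loop
      vertex 6.500 24.258 0.000
      vertex 0.784 17.446 0.000
      vertex 13.000 13.000 14.000
    endloop
  endfacet
  facet normal -0.7535 0.0000 0.6575
    outer loop
      vertex 0.784 17.446 0.000
      vertex 0.784 8.554 0.000
      vertex 13.000 13.000 14.000
    endloop
  endfacet
  facet normal -0.5772 -0.4843 0.6575
    outer loop
      vertex 0.784 8.554 0.000
      vertex 6.500 1.742 0.000
      vertex 13.000 13.000 14.000
    endloop
  endfacet
  facet normal -0.1309 -0.7420 0.6575
    outer loop
      vertex 6.500 1.742 0.000
      vertex 15.257 0.197 0.000
      vertex 13.000 13.000 14.000
    endloop
  endfacet
  facet normal 0.3768 -0.6525 0.6575
    outer loop
      vertex 15.257 0.197 0.000
      vertex 22.959 4.644 0.000
      vertex 13.000 13.000 14.000
    endloop
  endfacet
  facet normal 0.7080 -0.2577 0.6575
    outer loop
      vertex 22.959 4.644 0.000
      vertex 26.000 13.000 0.000
      vertex 13.000 13.000 14.000
    endloop
  endfacet
endsolid part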